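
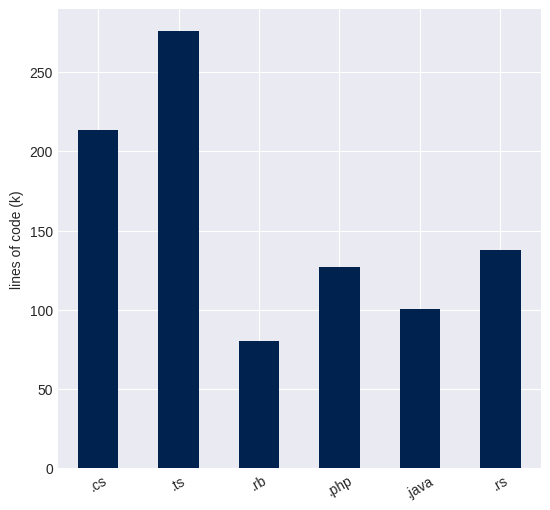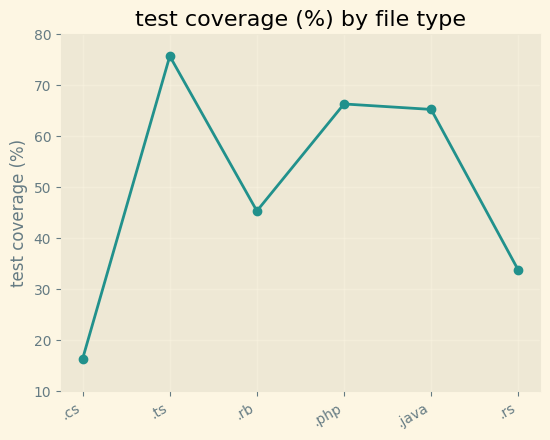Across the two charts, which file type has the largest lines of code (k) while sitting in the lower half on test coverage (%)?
Chart 2 median test coverage (%) ≈ 60; below-median file types: .cs, .rb, .rs. Among those, .cs has the highest lines of code (k) (≈ 200).

.cs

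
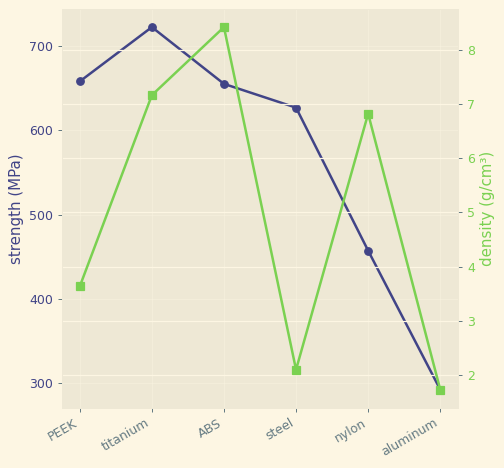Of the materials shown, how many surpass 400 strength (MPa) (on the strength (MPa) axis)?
5

Above 400: PEEK, titanium, ABS, steel, nylon.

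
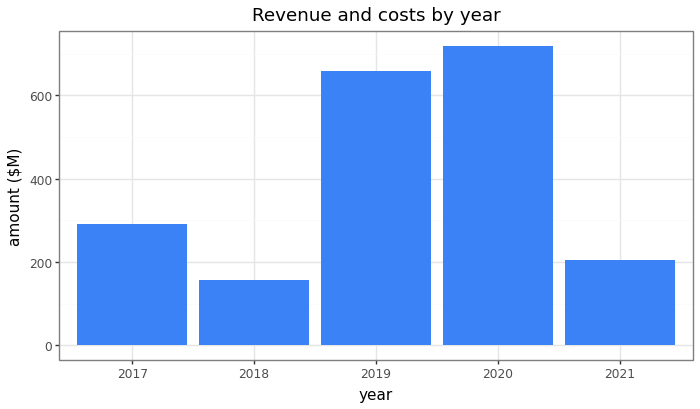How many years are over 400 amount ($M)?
2

Above 400: 2019, 2020.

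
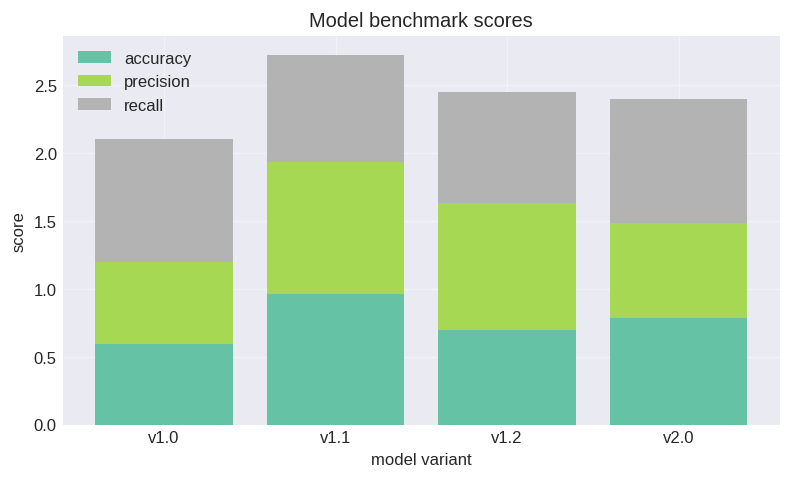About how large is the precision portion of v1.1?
≈ 1.0

precision top ≈ 2.0, bottom ≈ 1.0; segment ≈ 1.0.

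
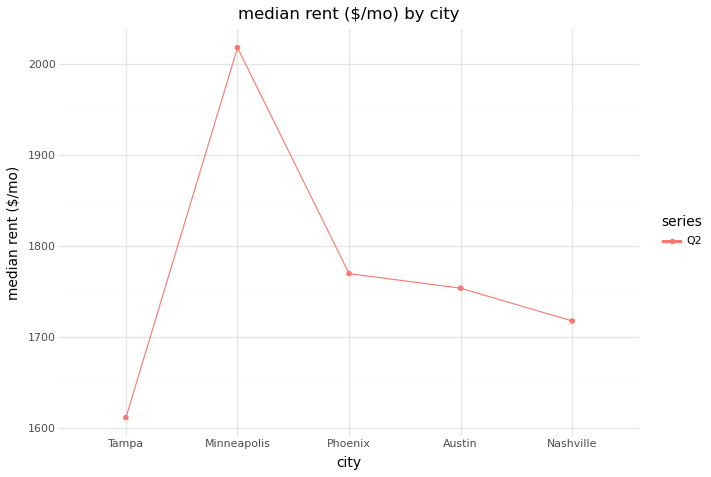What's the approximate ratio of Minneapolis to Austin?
Minneapolis ≈ 2000, Austin ≈ 1750; 2000/1750 ≈ 1.14.

≈ 1.14×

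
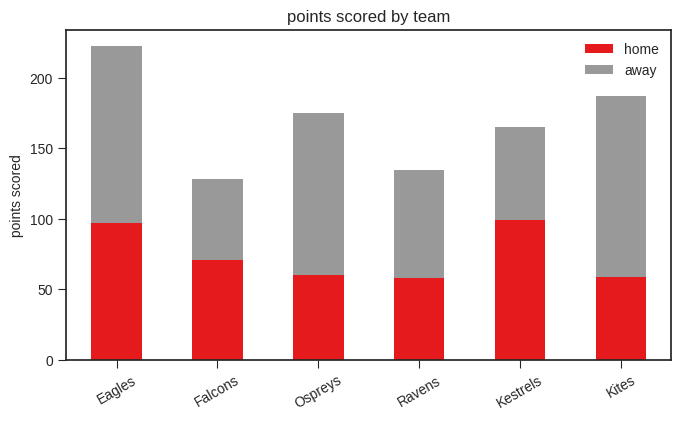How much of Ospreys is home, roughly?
home top ≈ 60, bottom ≈ 0; segment ≈ 60.

≈ 60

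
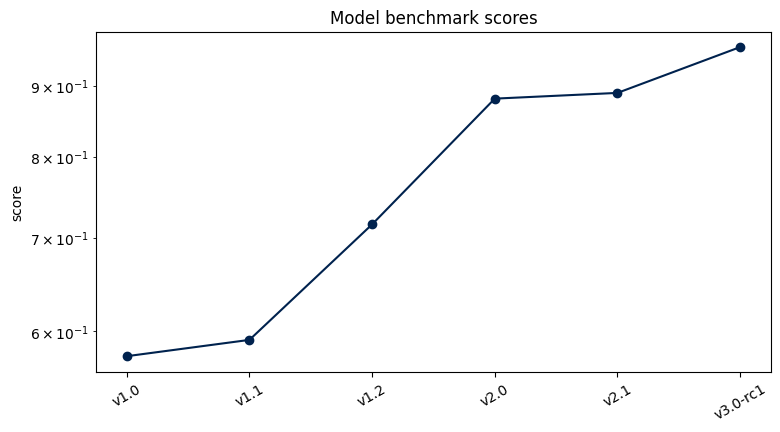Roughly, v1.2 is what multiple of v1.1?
≈ 1.17×

v1.2 ≈ 0.70, v1.1 ≈ 0.60; 0.70/0.60 ≈ 1.17.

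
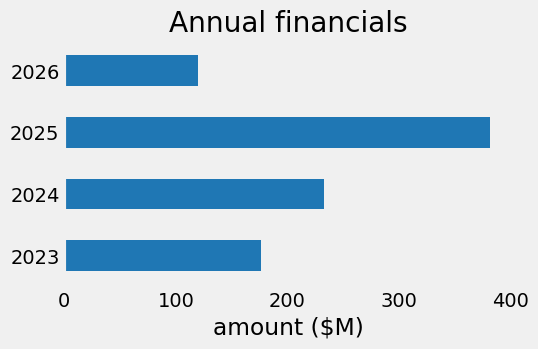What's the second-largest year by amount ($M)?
Top 3: 2025 ≈ 400, 2024 ≈ 250, 2023 ≈ 200.

2024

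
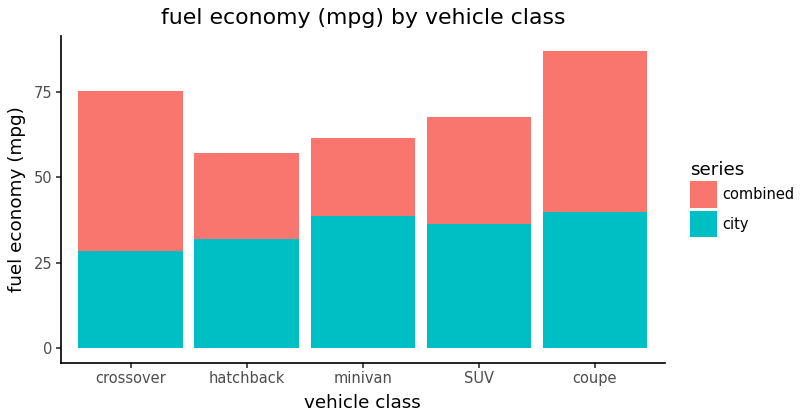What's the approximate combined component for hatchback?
combined top ≈ 60, bottom ≈ 30; segment ≈ 30.

≈ 30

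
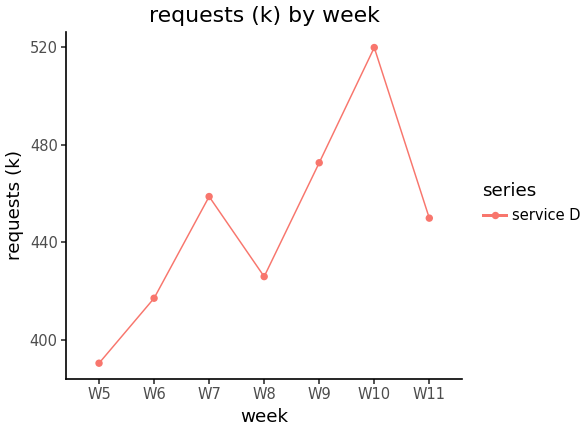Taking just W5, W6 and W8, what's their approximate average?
(400 + 420 + 420) / 3 ≈ 413.

≈ 413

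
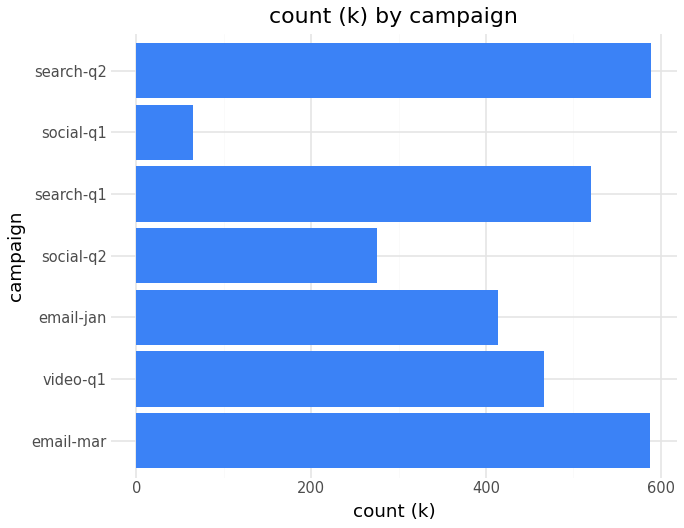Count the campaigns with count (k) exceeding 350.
5

Above 350: email-mar, video-q1, email-jan, search-q1, search-q2.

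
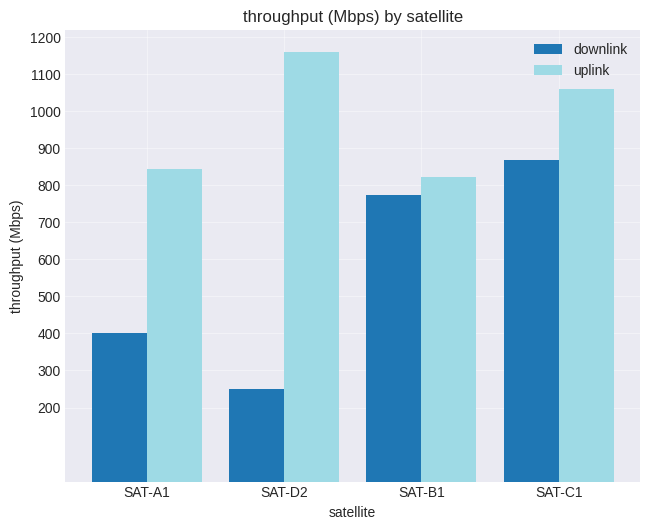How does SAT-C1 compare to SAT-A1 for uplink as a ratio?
SAT-C1 ≈ 1100, SAT-A1 ≈ 800; 1100/800 ≈ 1.38.

≈ 1.38×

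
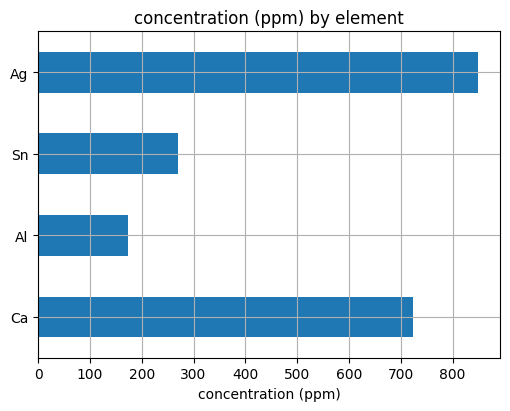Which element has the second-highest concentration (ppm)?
Ca

Top 3: Ag ≈ 800, Ca ≈ 700, Sn ≈ 300.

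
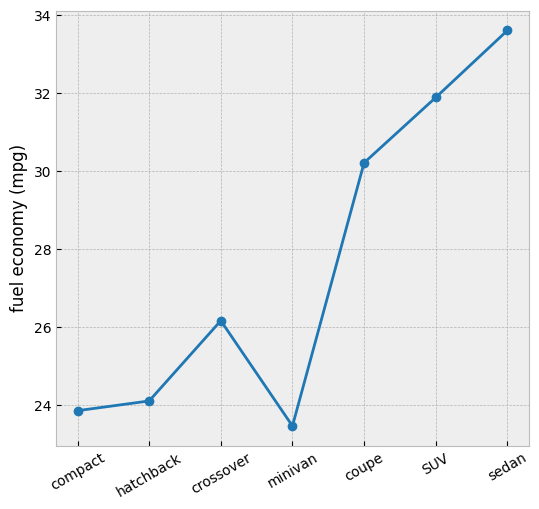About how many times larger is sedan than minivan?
≈ 1.48×

sedan ≈ 34, minivan ≈ 23; 34/23 ≈ 1.48.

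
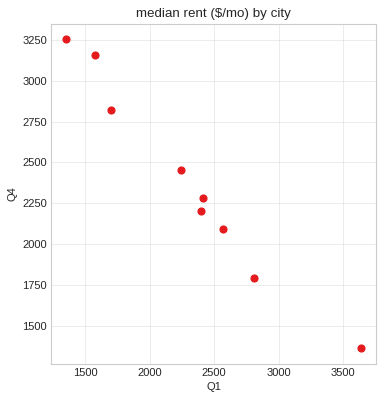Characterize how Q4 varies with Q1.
negative, strong

Points are negatively correlated; strong (|r| ≈ 1.0).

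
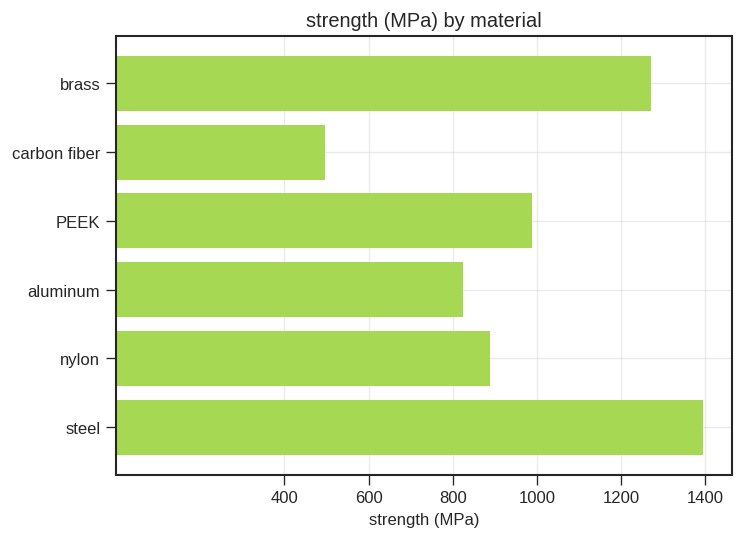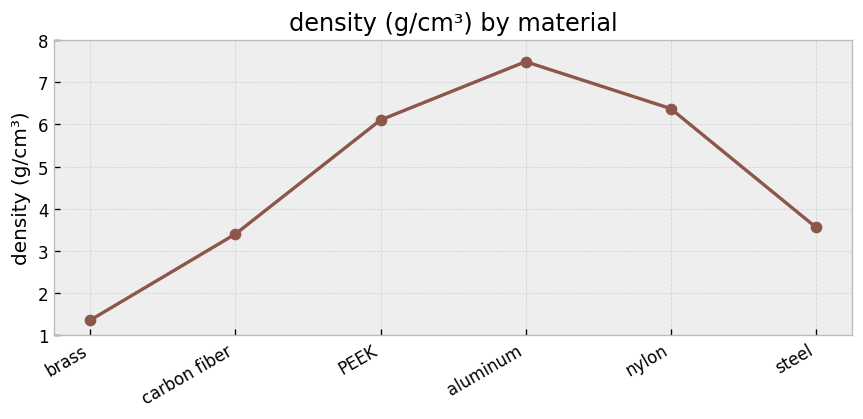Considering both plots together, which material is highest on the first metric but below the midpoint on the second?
Chart 2 median density (g/cm³) ≈ 5; below-median materials: brass, carbon fiber, steel. Among those, steel has the highest strength (MPa) (≈ 1400).

steel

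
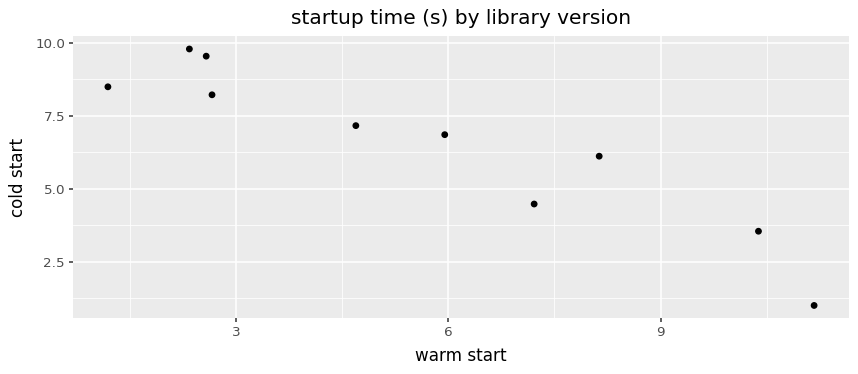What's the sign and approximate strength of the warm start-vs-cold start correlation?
negative, strong

Points are negatively correlated; strong (|r| ≈ 0.9).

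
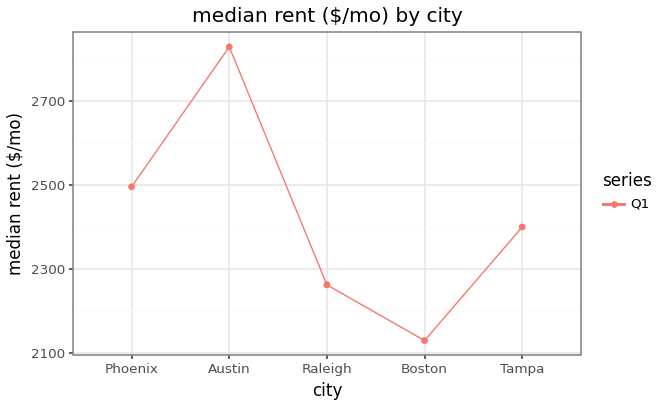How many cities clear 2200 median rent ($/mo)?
Above 2200: Phoenix, Austin, Raleigh, Tampa.

4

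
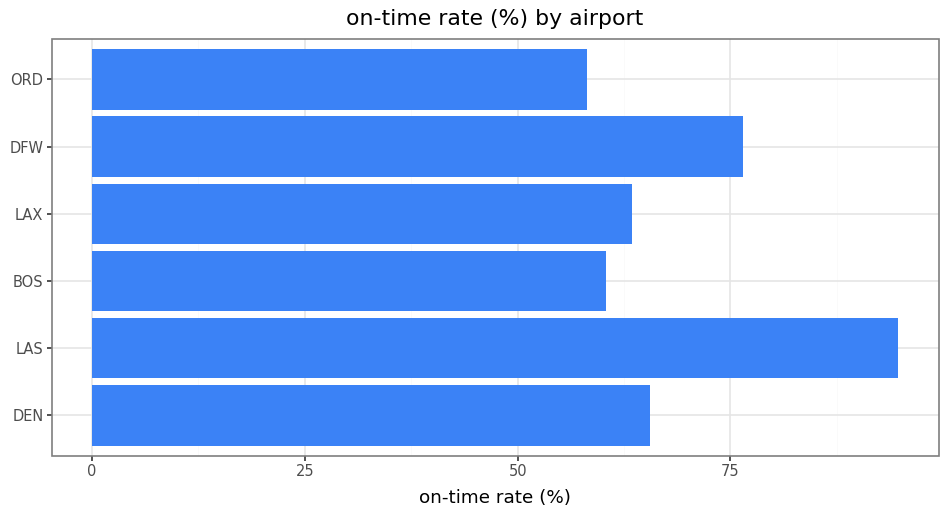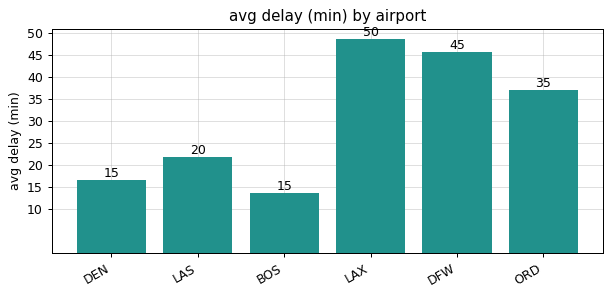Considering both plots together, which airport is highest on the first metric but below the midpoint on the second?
Chart 2 median avg delay (min) ≈ 30; below-median airports: DEN, LAS, BOS. Among those, LAS has the highest on-time rate (%) (≈ 90).

LAS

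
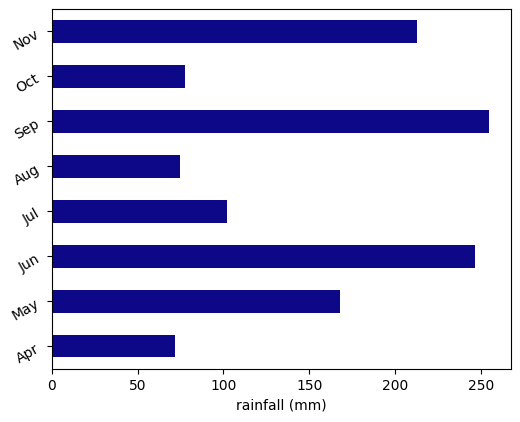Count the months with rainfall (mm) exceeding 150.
4

Above 150: May, Jun, Sep, Nov.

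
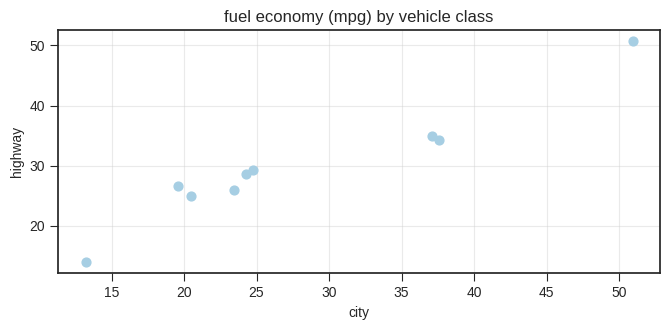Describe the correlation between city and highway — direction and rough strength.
Points are positively correlated; strong (|r| ≈ 1.0).

positive, strong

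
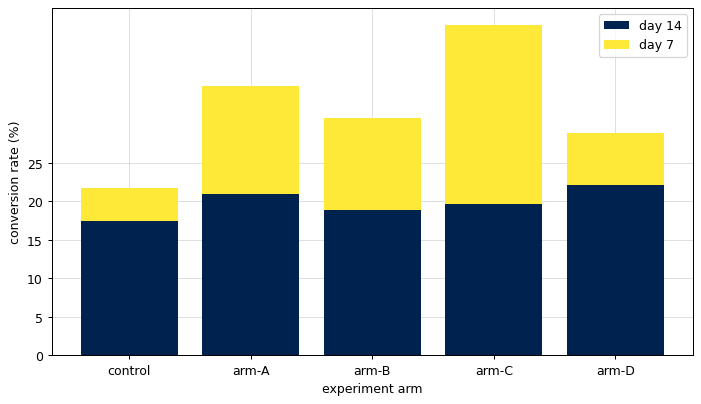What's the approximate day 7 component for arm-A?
≈ 15

day 7 top ≈ 35, bottom ≈ 20; segment ≈ 15.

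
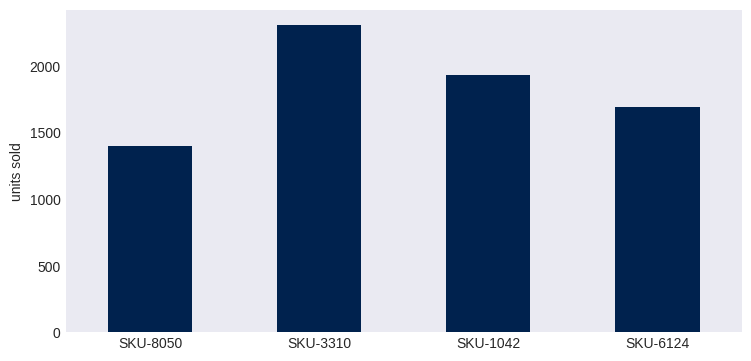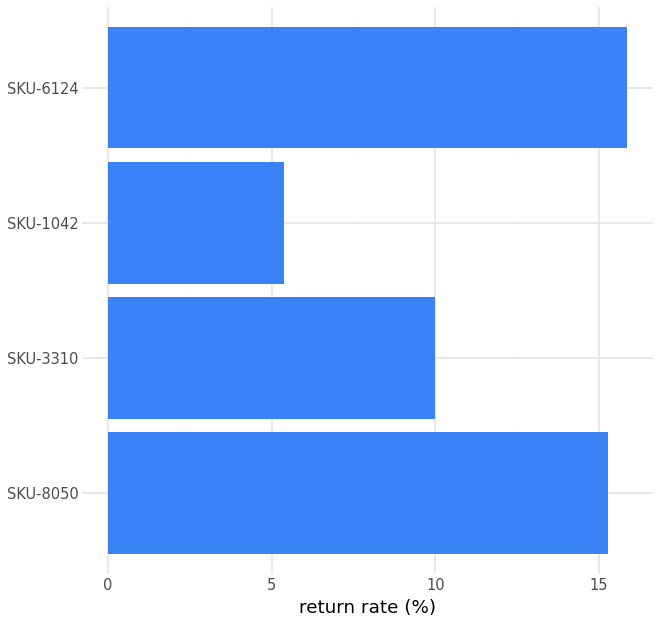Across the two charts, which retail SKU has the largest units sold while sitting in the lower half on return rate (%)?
Chart 2 median return rate (%) ≈ 12; below-median retail SKUs: SKU-3310, SKU-1042. Among those, SKU-3310 has the highest units sold (≈ 2500).

SKU-3310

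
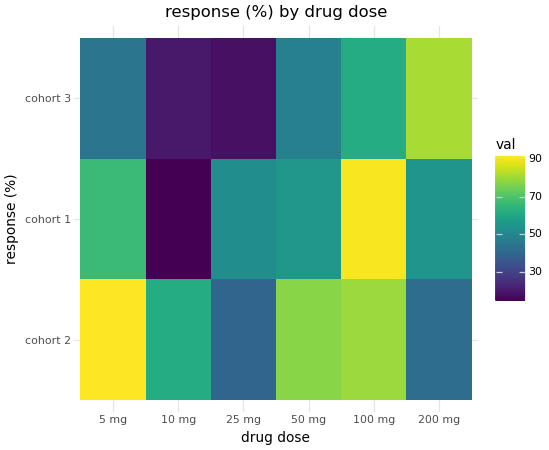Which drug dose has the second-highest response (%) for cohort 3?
100 mg

Top 3 for cohort 3: 200 mg ≈ 80, 100 mg ≈ 60, 50 mg ≈ 50.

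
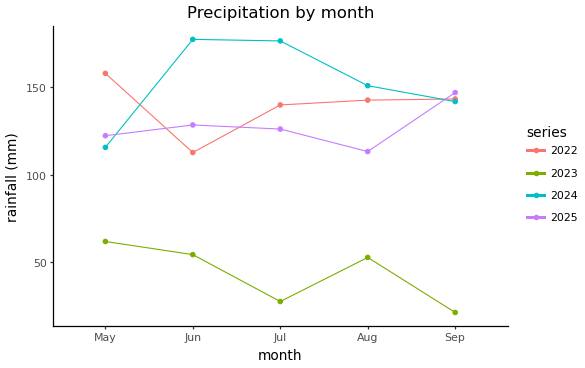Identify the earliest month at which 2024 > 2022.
Jun

May: 2024 ≈ 120 vs 2022 ≈ 160 (not yet); Jun: 2024 ≈ 180 vs 2022 ≈ 120 (first crossover).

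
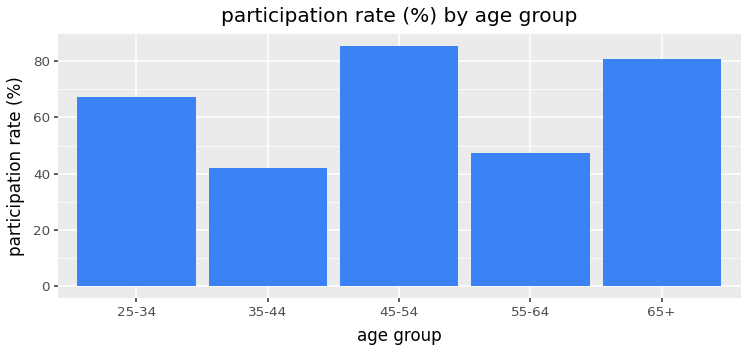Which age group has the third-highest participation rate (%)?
Top 4: 45-54 ≈ 90, 65+ ≈ 80, 25-34 ≈ 70, 55-64 ≈ 50.

25-34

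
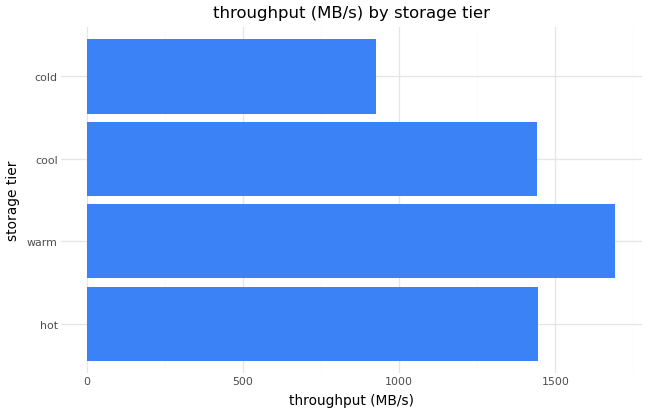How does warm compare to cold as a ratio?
warm ≈ 1600, cold ≈ 1000; 1600/1000 ≈ 1.6.

≈ 1.6×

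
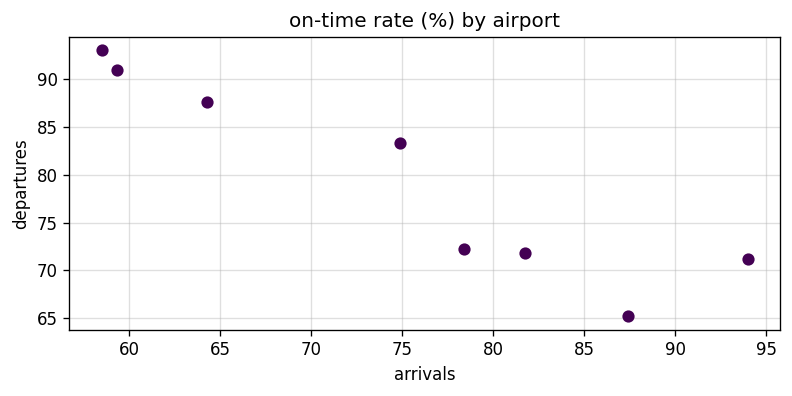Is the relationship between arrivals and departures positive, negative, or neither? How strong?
Points are negatively correlated; strong (|r| ≈ 0.9).

negative, strong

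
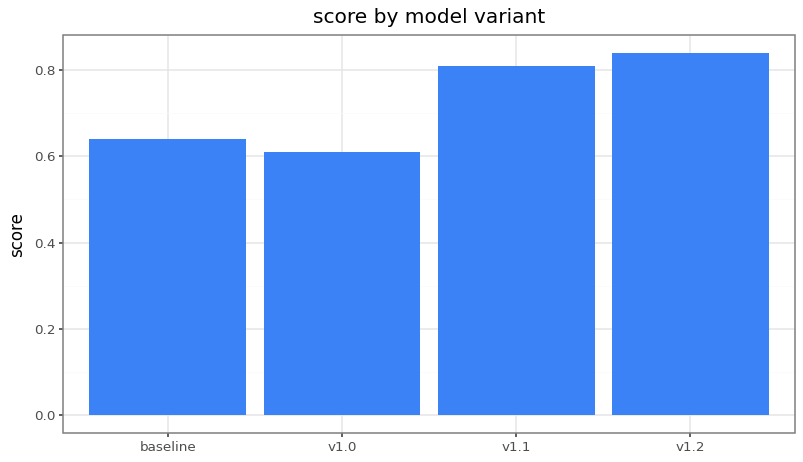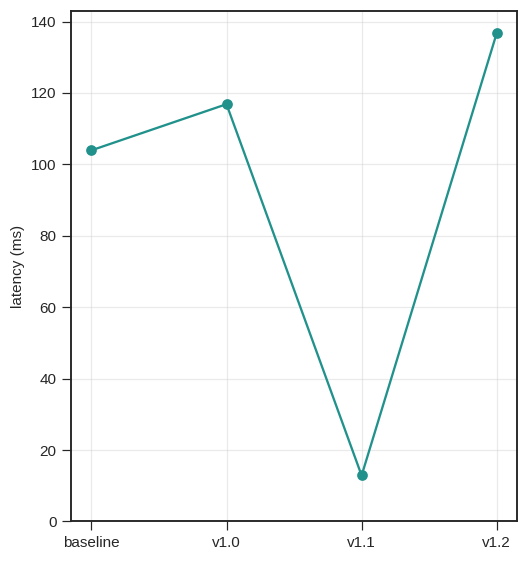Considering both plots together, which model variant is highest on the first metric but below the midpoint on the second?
Chart 2 median latency (ms) ≈ 120; below-median model variants: baseline, v1.1. Among those, v1.1 has the highest score (≈ 0.8).

v1.1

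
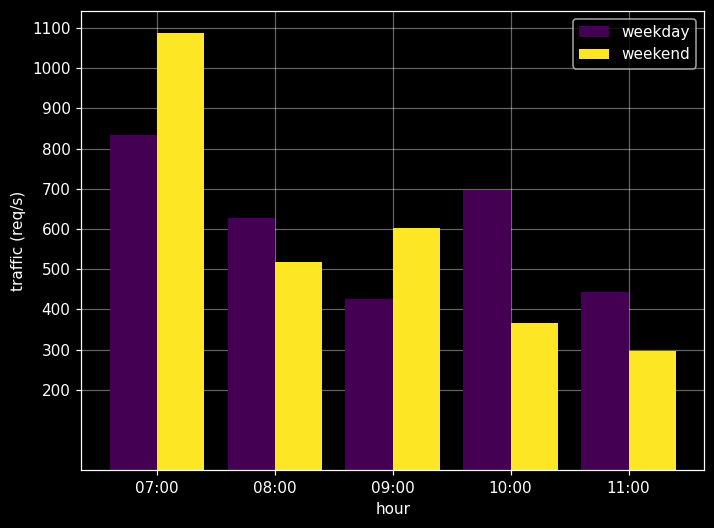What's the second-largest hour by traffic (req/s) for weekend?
09:00

Top 3 for weekend: 07:00 ≈ 1100, 09:00 ≈ 600, 08:00 ≈ 500.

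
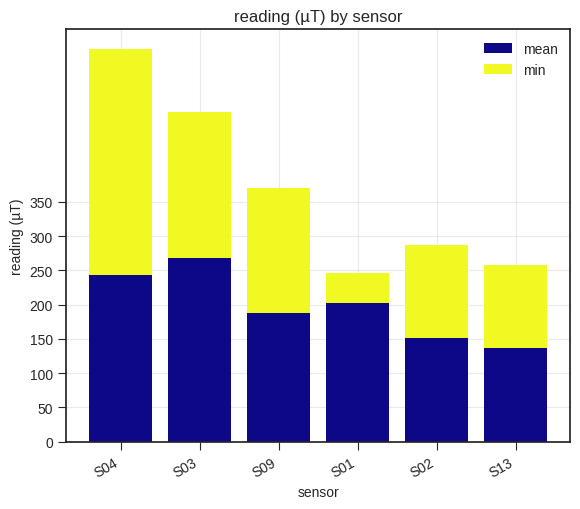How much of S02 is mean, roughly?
≈ 150

mean top ≈ 150, bottom ≈ 0; segment ≈ 150.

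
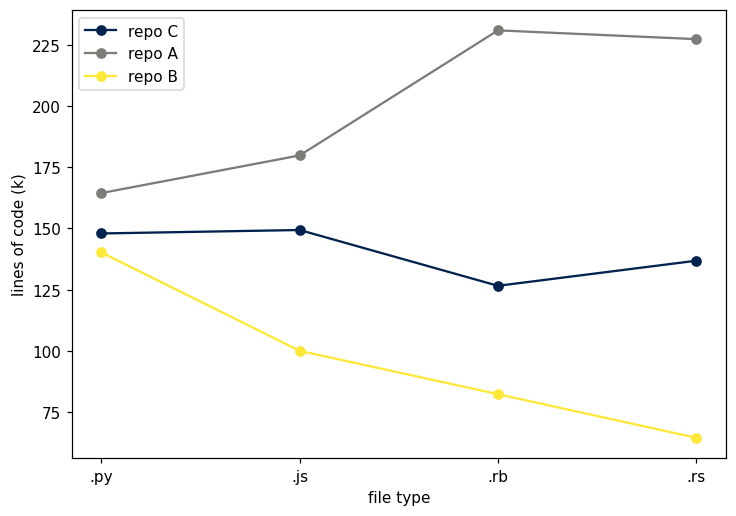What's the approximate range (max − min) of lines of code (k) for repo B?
Max .py ≈ 140, min .rs ≈ 60; range ≈ 80.

≈ 80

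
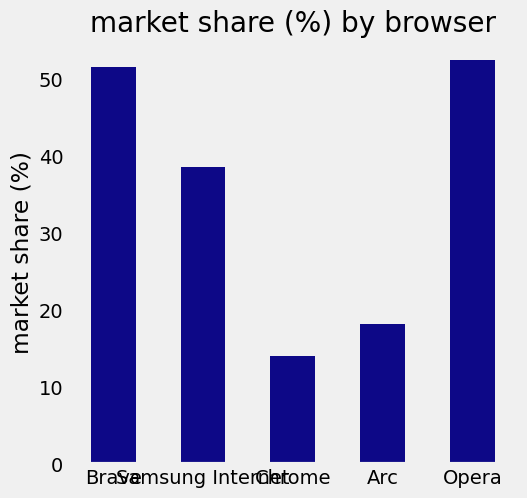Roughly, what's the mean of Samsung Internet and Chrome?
≈ 28

(40 + 15) / 2 ≈ 28.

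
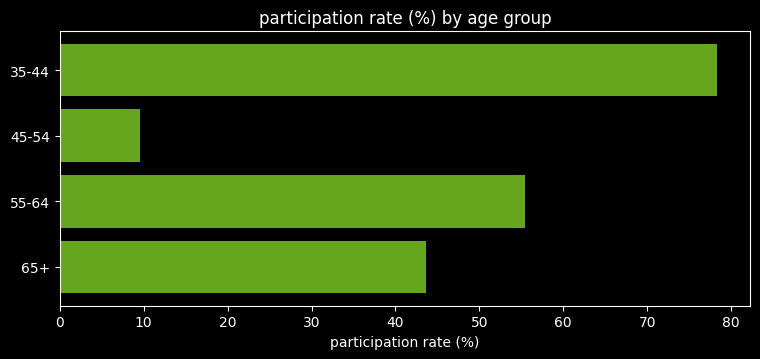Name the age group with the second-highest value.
Top 3: 35-44 ≈ 80, 55-64 ≈ 60, 65+ ≈ 40.

55-64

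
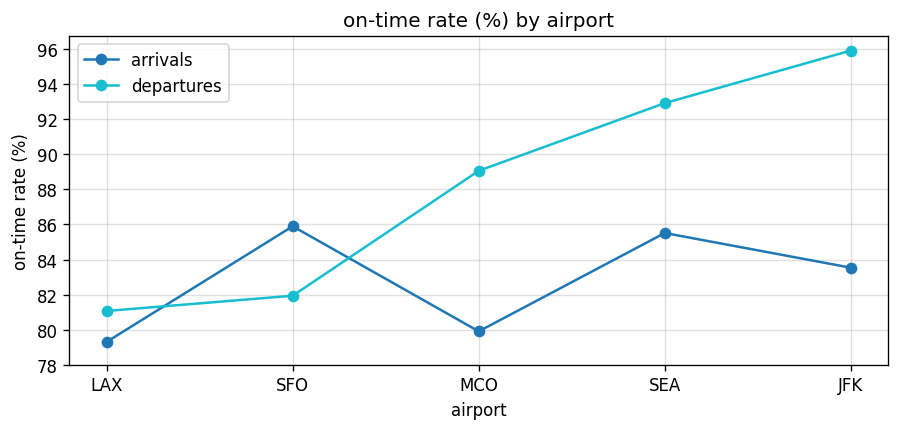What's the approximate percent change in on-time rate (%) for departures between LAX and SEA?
≈ +12.2%

LAX ≈ 82, SEA ≈ 92; (92 − 82) / 82 ≈ +12.2%.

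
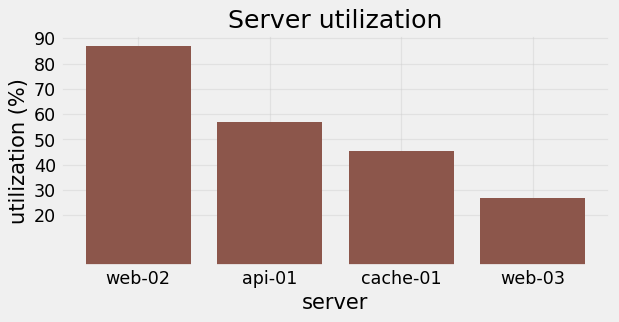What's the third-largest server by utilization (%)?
Top 4: web-02 ≈ 90, api-01 ≈ 60, cache-01 ≈ 50, web-03 ≈ 30.

cache-01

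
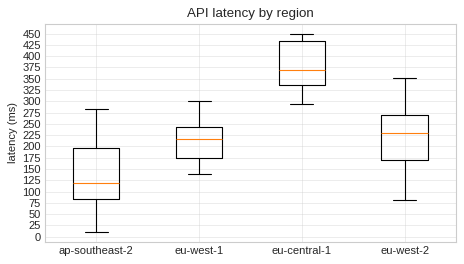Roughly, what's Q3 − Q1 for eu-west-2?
Q3 ≈ 275, Q1 ≈ 175; IQR ≈ 100.

≈ 100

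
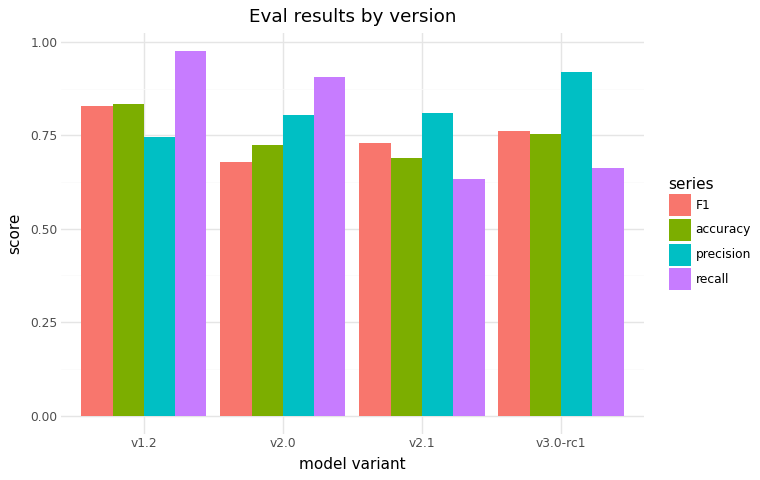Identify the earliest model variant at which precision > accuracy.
v2.0

v1.2: precision ≈ 0.7 vs accuracy ≈ 0.8 (not yet); v2.0: precision ≈ 0.8 vs accuracy ≈ 0.7 (first crossover).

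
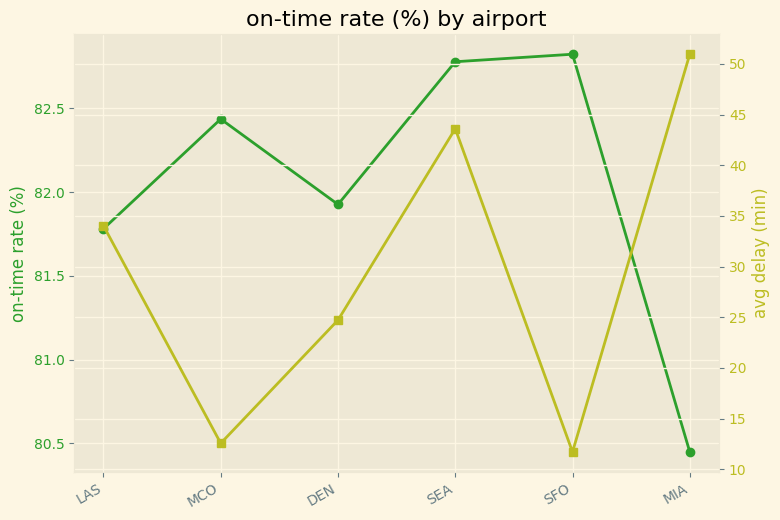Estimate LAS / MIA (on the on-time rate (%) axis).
≈ 1.02×

LAS ≈ 81.8, MIA ≈ 80.4; 81.8/80.4 ≈ 1.02.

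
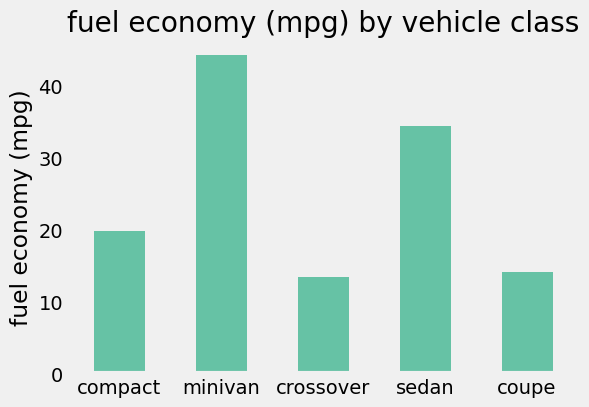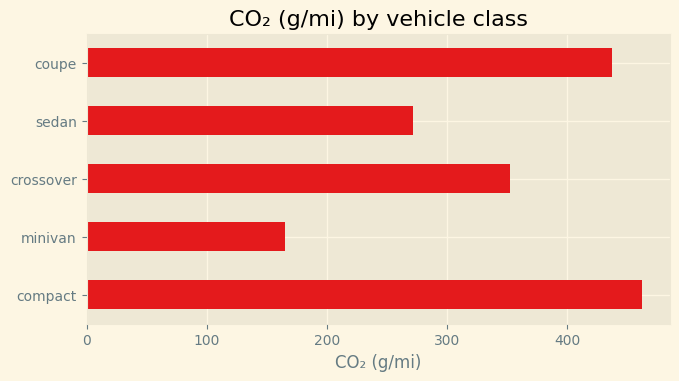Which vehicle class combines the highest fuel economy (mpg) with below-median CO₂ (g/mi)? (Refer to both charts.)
Chart 2 median CO₂ (g/mi) ≈ 350; below-median vehicle classes: minivan, sedan. Among those, minivan has the highest fuel economy (mpg) (≈ 45).

minivan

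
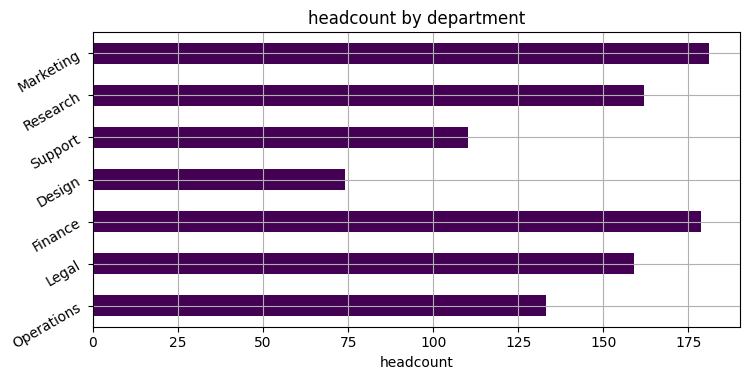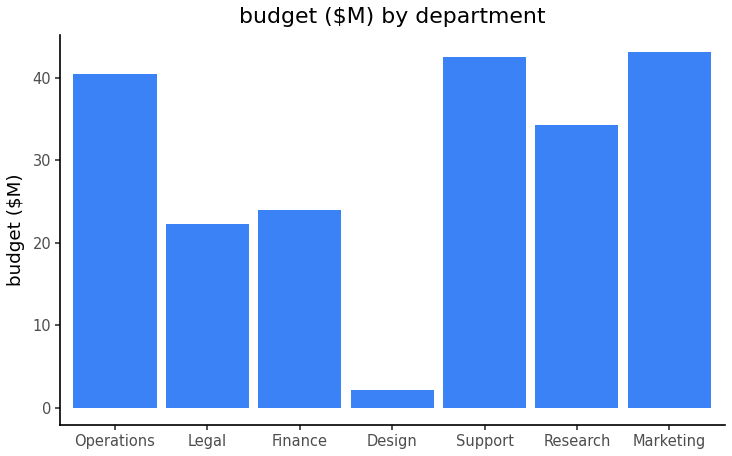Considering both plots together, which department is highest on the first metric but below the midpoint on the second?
Finance

Chart 2 median budget ($M) ≈ 35; below-median departments: Legal, Finance, Design. Among those, Finance has the highest headcount (≈ 180).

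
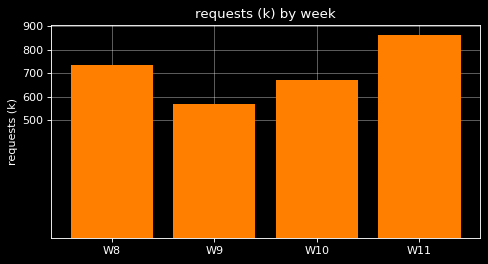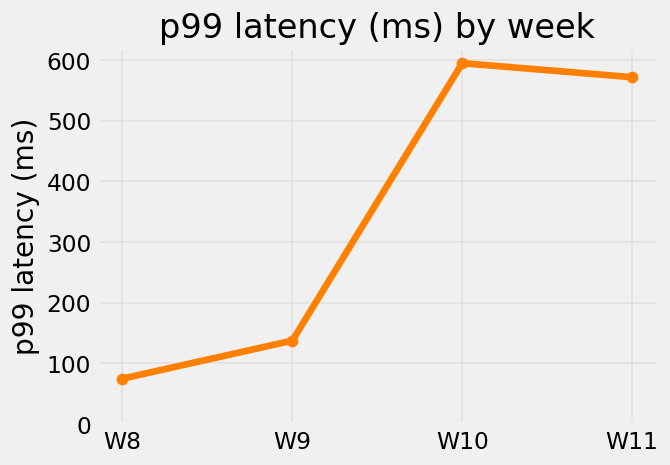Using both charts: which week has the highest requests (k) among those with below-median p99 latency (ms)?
W8

Chart 2 median p99 latency (ms) ≈ 400; below-median weeks: W8, W9. Among those, W8 has the highest requests (k) (≈ 700).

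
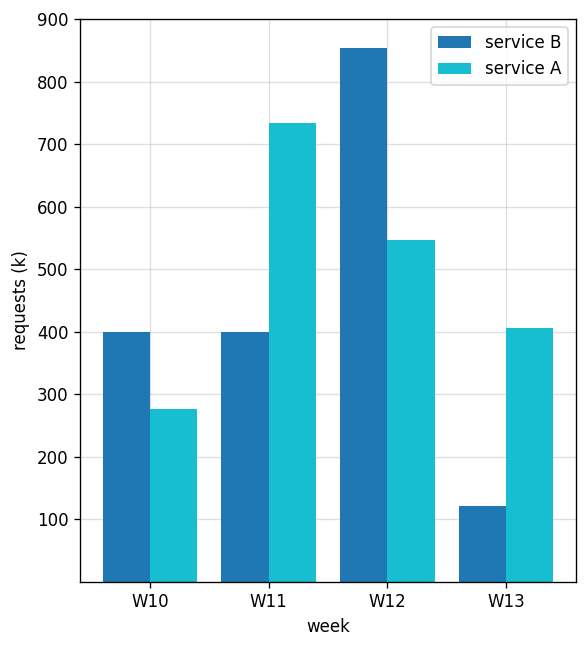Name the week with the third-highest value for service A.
Top 4 for service A: W11 ≈ 700, W12 ≈ 500, W13 ≈ 400, W10 ≈ 300.

W13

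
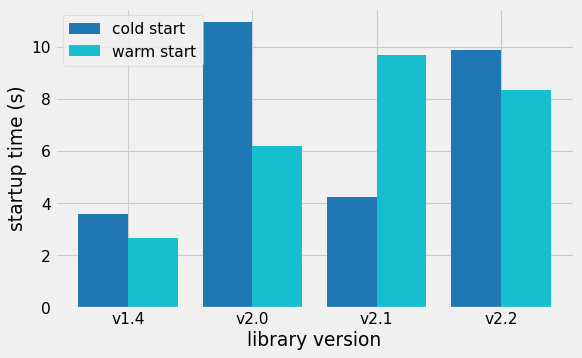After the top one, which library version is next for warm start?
v2.2

Top 3 for warm start: v2.1 ≈ 10, v2.2 ≈ 8, v2.0 ≈ 6.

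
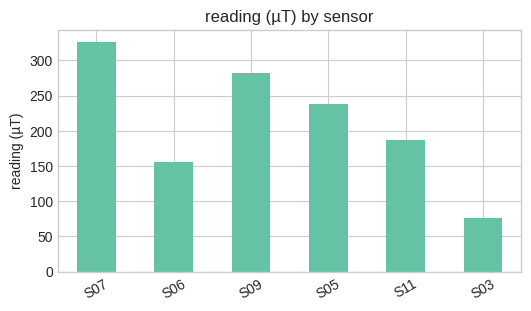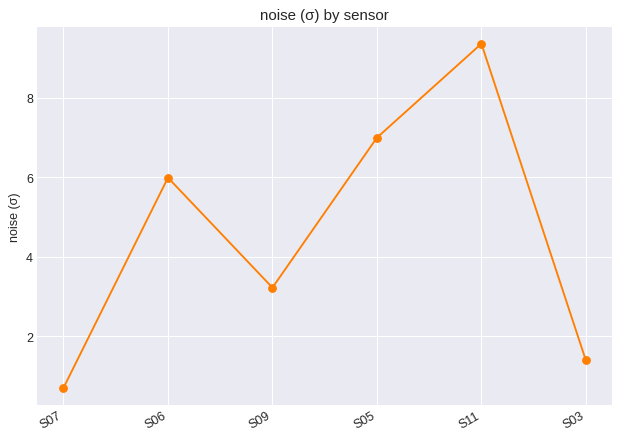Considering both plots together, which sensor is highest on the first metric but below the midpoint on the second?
Chart 2 median noise (σ) ≈ 5; below-median sensors: S07, S09, S03. Among those, S07 has the highest reading (µT) (≈ 350).

S07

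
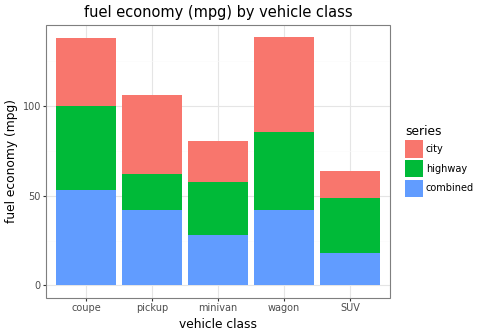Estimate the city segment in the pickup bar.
city top ≈ 100, bottom ≈ 60; segment ≈ 40.

≈ 40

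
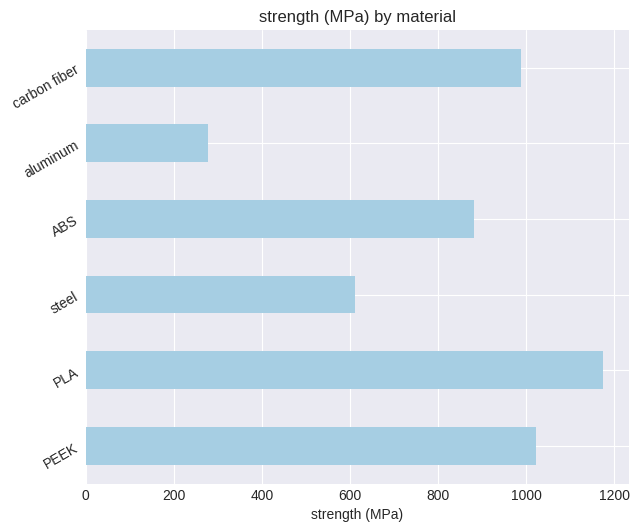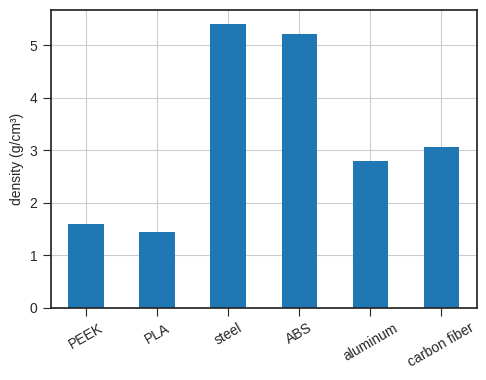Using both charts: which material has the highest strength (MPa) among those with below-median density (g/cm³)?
Chart 2 median density (g/cm³) ≈ 3; below-median materials: PEEK, PLA, aluminum. Among those, PLA has the highest strength (MPa) (≈ 1200).

PLA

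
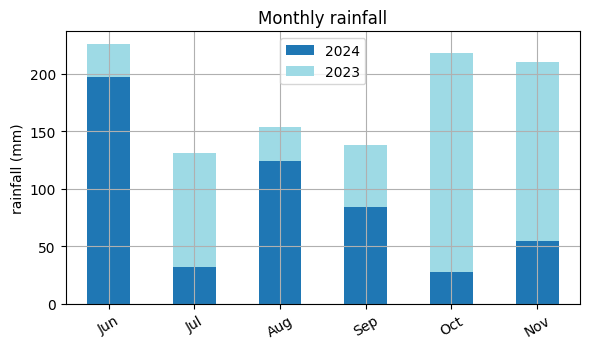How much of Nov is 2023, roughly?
2023 top ≈ 220, bottom ≈ 60; segment ≈ 160.

≈ 160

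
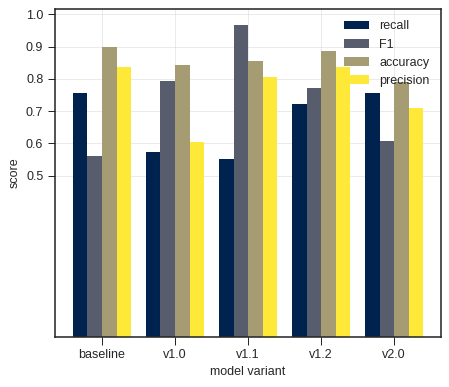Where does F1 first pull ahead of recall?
baseline: F1 ≈ 0.6 vs recall ≈ 0.8 (not yet); v1.0: F1 ≈ 0.8 vs recall ≈ 0.6 (first crossover).

v1.0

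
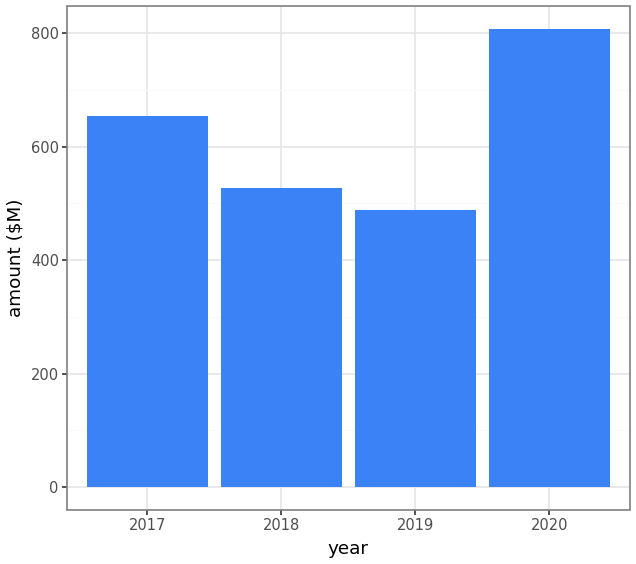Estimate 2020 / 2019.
≈ 1.6×

2020 ≈ 800, 2019 ≈ 500; 800/500 ≈ 1.6.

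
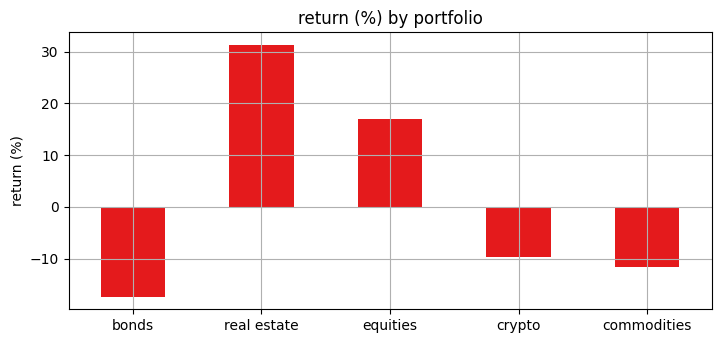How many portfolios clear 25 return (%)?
Above 25: real estate.

1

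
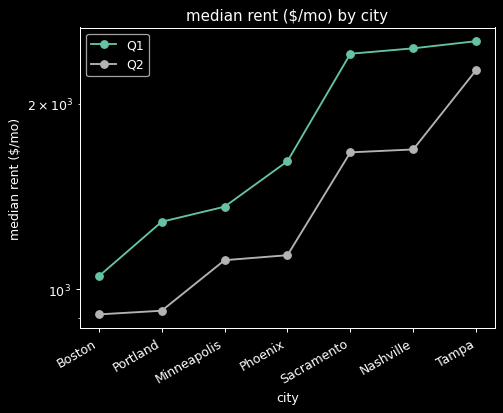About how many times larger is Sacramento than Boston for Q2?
≈ 1.6×

Sacramento ≈ 1600, Boston ≈ 1000; 1600/1000 ≈ 1.6.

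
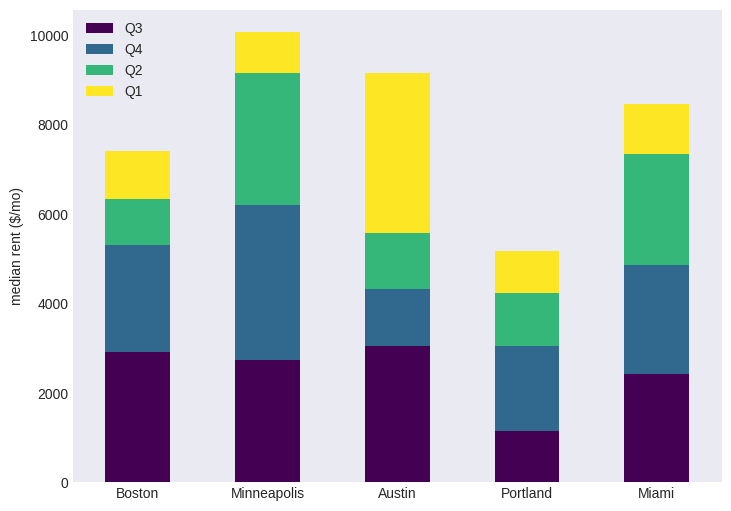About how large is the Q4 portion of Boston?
≈ 2000

Q4 top ≈ 5000, bottom ≈ 3000; segment ≈ 2000.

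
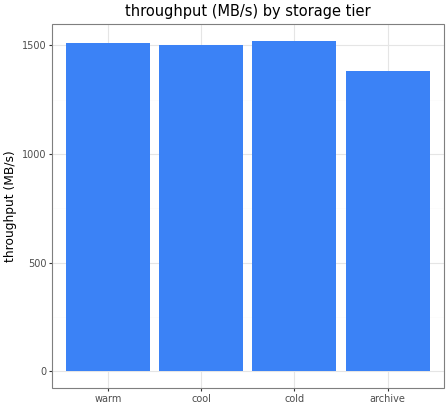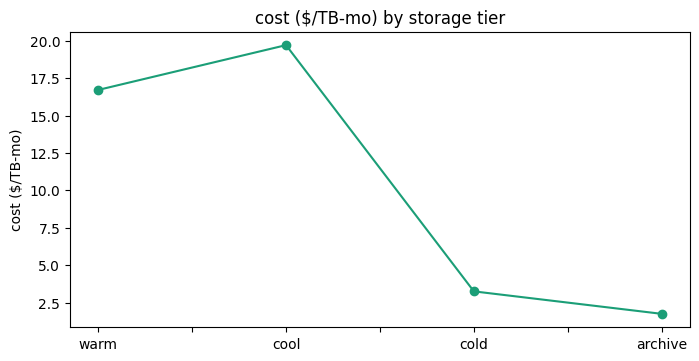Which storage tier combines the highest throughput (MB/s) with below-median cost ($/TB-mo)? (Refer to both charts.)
Chart 2 median cost ($/TB-mo) ≈ 10; below-median storage tiers: cold, archive. Among those, cold has the highest throughput (MB/s) (≈ 1600).

cold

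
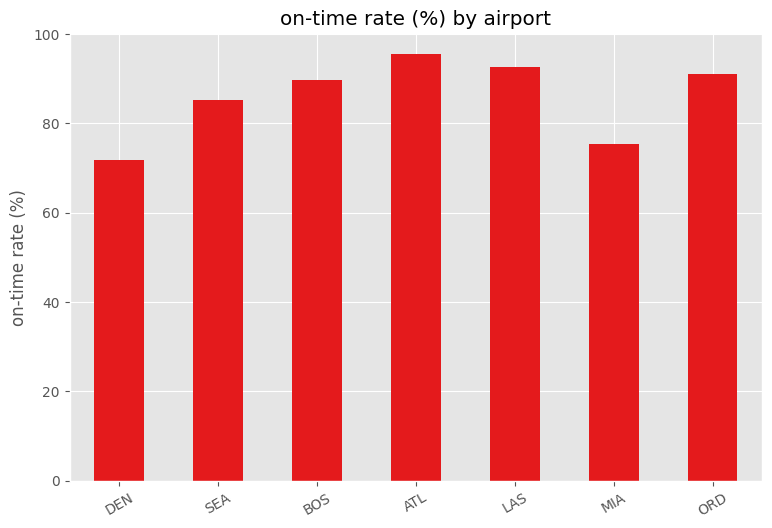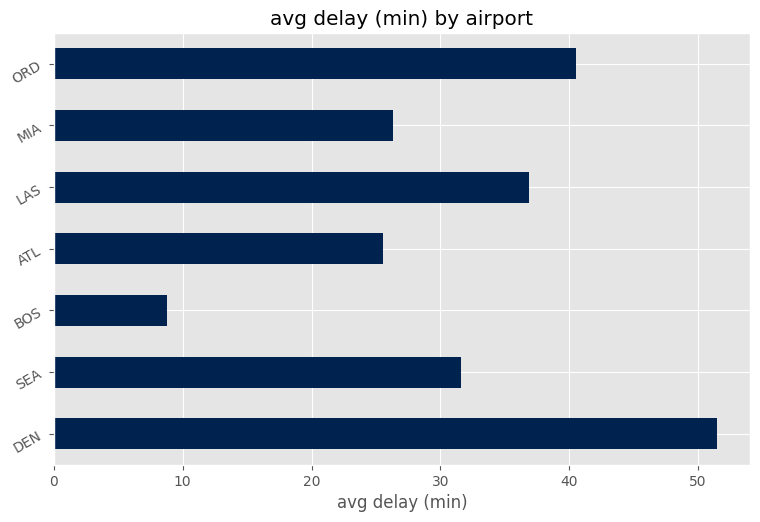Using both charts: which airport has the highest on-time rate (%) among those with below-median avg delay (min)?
Chart 2 median avg delay (min) ≈ 30; below-median airports: BOS, ATL, MIA. Among those, ATL has the highest on-time rate (%) (≈ 100).

ATL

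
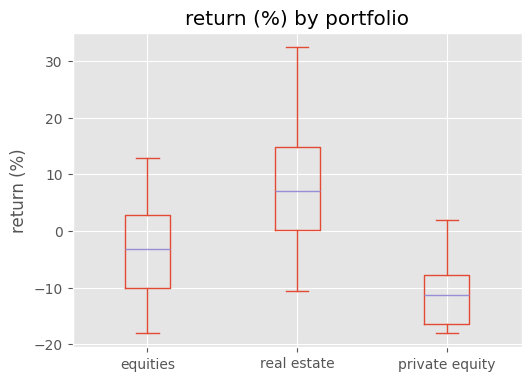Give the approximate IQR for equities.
≈ 12

Q3 ≈ 2, Q1 ≈ -10; IQR ≈ 12.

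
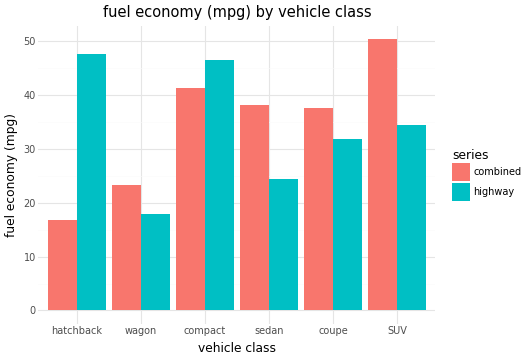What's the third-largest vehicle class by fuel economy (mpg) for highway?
Top 4 for highway: hatchback ≈ 50, compact ≈ 45, SUV ≈ 35, coupe ≈ 30.

SUV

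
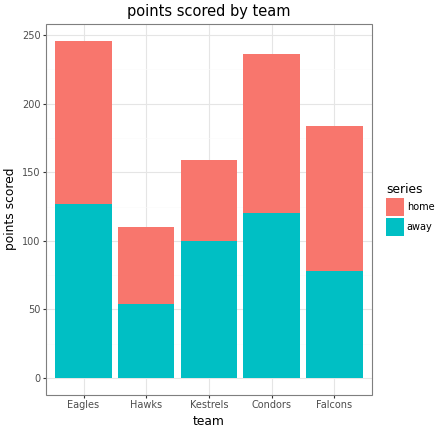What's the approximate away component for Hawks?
≈ 50

away top ≈ 50, bottom ≈ 0; segment ≈ 50.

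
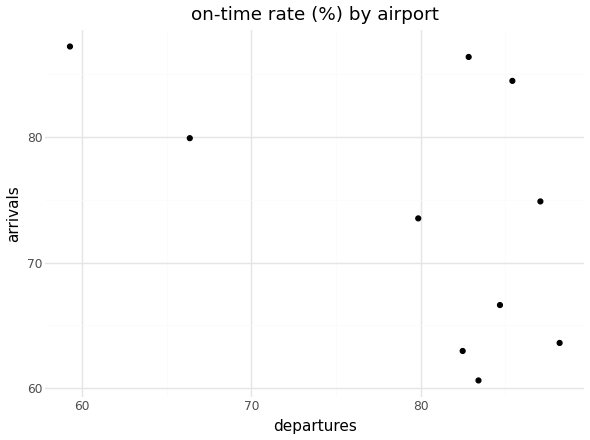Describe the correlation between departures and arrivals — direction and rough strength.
negative, moderate

Points are negatively correlated; moderate (|r| ≈ 0.5).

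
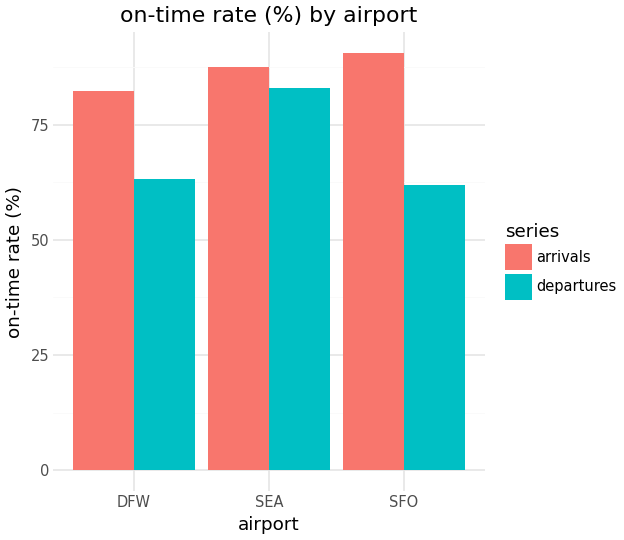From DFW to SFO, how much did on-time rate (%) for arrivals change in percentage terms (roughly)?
DFW ≈ 80, SFO ≈ 90; (90 − 80) / 80 ≈ +12.5%.

≈ +12.5%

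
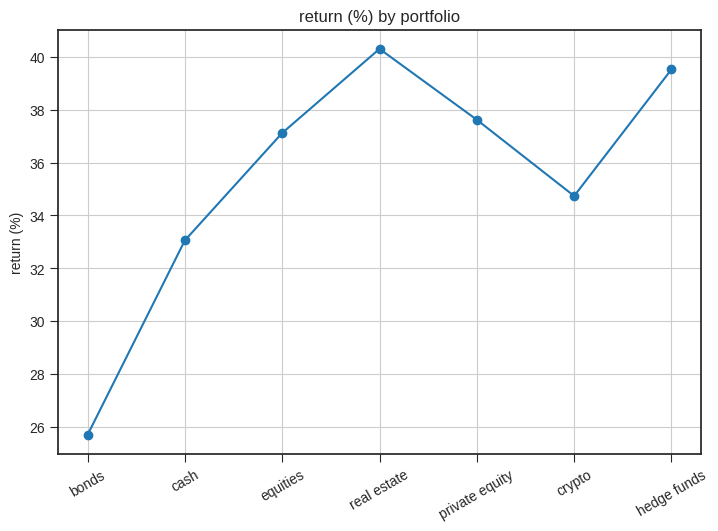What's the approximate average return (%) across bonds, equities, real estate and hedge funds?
≈ 36

(26 + 38 + 40 + 40) / 4 ≈ 36.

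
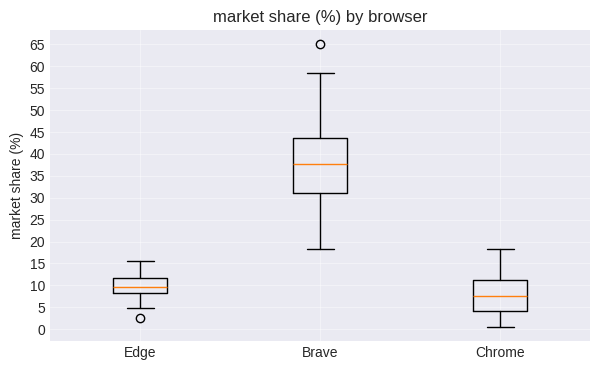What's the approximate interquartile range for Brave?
≈ 15

Q3 ≈ 45, Q1 ≈ 30; IQR ≈ 15.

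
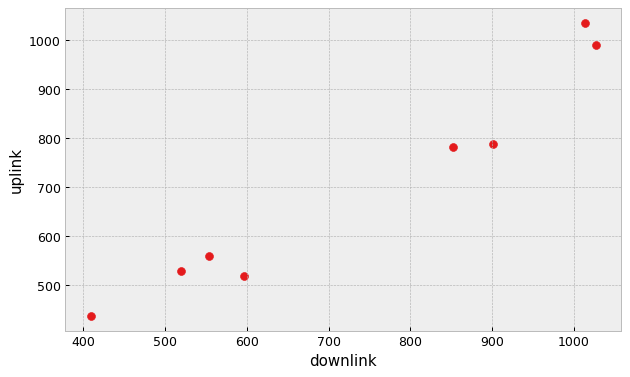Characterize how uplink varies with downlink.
positive, strong

Points are positively correlated; strong (|r| ≈ 1.0).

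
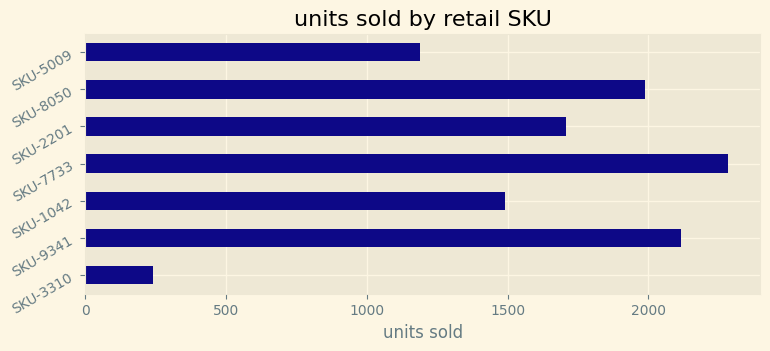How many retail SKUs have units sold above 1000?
6

Above 1000: SKU-9341, SKU-1042, SKU-7733, SKU-2201, SKU-8050, SKU-5009.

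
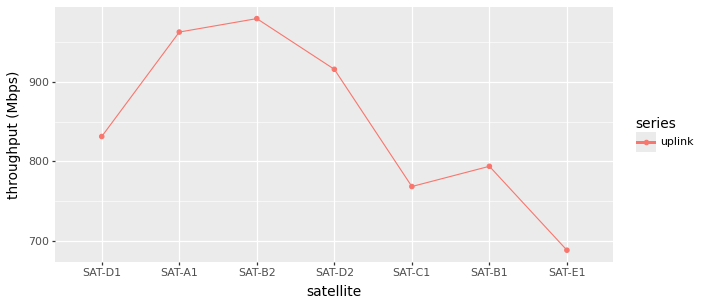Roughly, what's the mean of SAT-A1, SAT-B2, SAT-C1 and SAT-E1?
(975 + 975 + 775 + 700) / 4 ≈ 856.

≈ 856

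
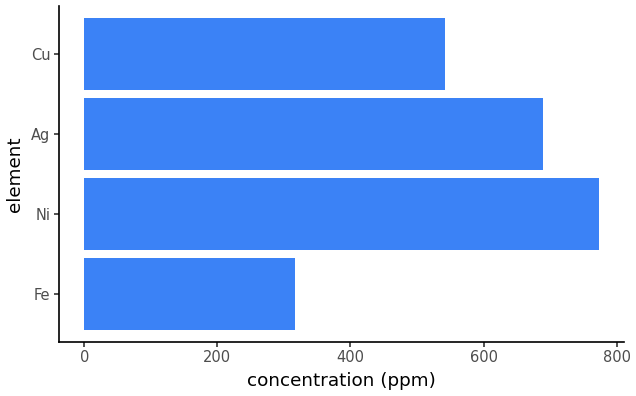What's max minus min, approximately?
Max Ni ≈ 800, min Fe ≈ 300; range ≈ 500.

≈ 500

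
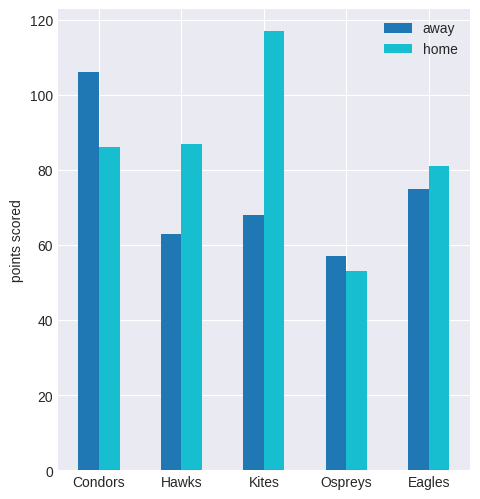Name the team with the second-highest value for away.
Eagles

Top 3 for away: Condors ≈ 110, Eagles ≈ 80, Kites ≈ 70.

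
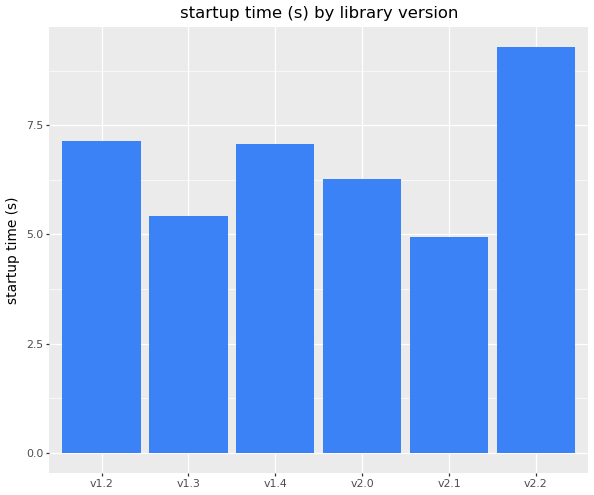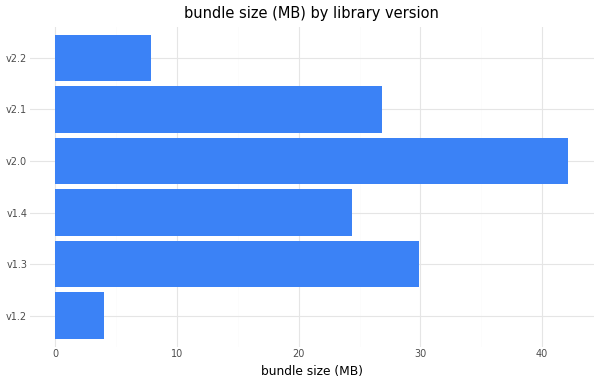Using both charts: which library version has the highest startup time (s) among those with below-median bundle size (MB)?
Chart 2 median bundle size (MB) ≈ 25; below-median library versions: v1.2, v1.4, v2.2. Among those, v2.2 has the highest startup time (s) (≈ 9).

v2.2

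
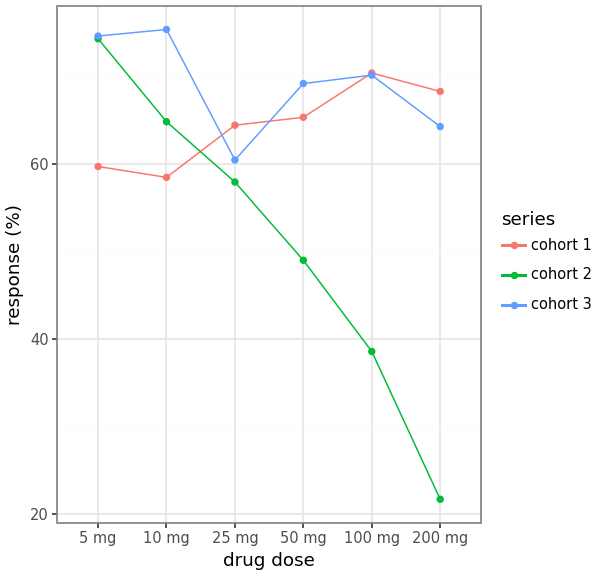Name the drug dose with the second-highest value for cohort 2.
10 mg

Top 3 for cohort 2: 5 mg ≈ 75, 10 mg ≈ 65, 25 mg ≈ 60.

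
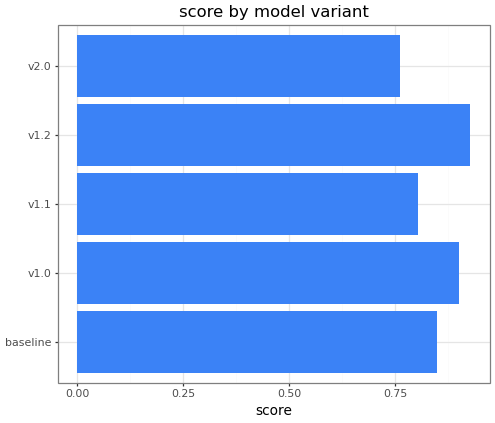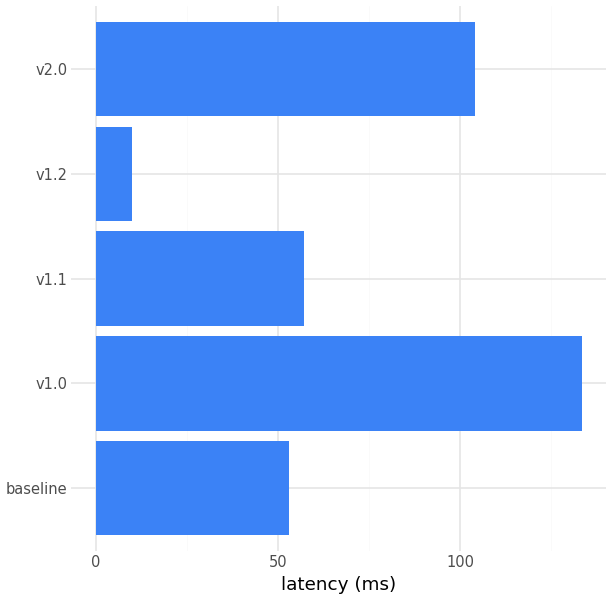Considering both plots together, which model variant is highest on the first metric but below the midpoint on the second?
Chart 2 median latency (ms) ≈ 60; below-median model variants: baseline, v1.2. Among those, v1.2 has the highest score (≈ 0.9).

v1.2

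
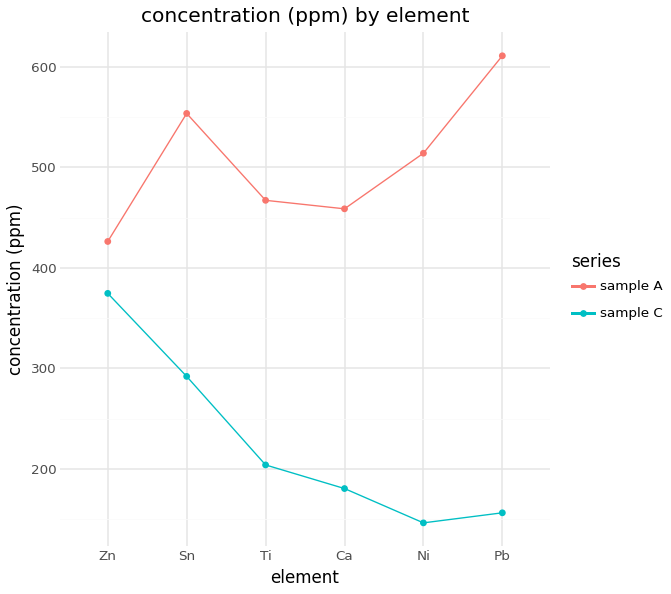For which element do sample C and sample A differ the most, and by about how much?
Pb: sample C ≈ 150, sample A ≈ 600 → gap ≈ 450. Next-largest (Ni) is only ≈ 350.

Pb, ≈ 450 ppm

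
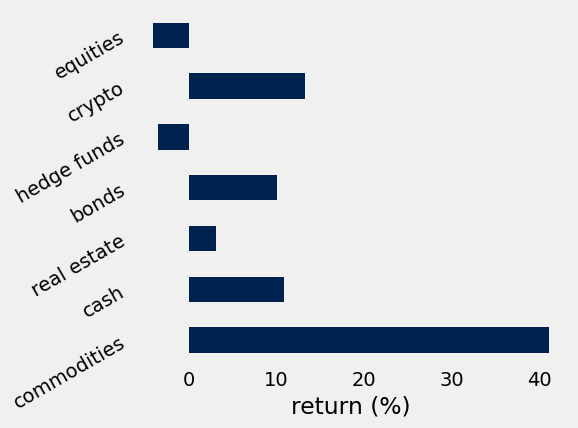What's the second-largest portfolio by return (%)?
crypto

Top 3: commodities ≈ 40, crypto ≈ 15, cash ≈ 10.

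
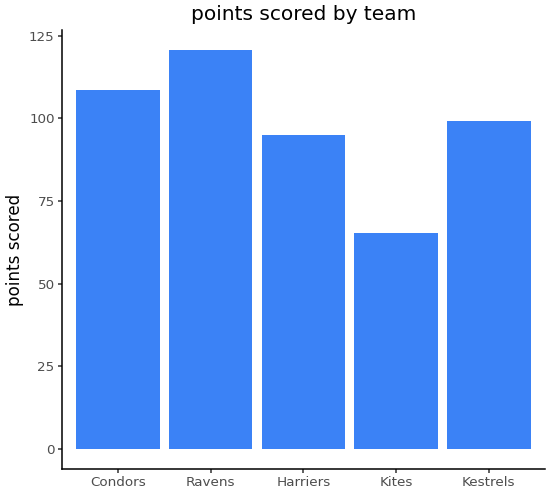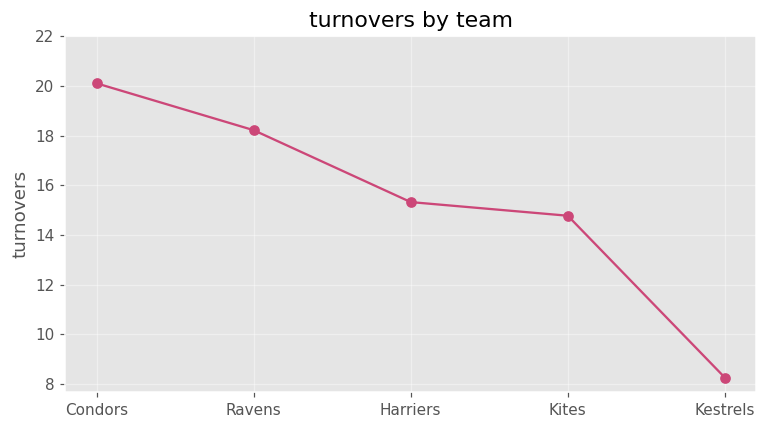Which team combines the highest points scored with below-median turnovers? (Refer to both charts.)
Kestrels

Chart 2 median turnovers ≈ 16; below-median teams: Kites, Kestrels. Among those, Kestrels has the highest points scored (≈ 100).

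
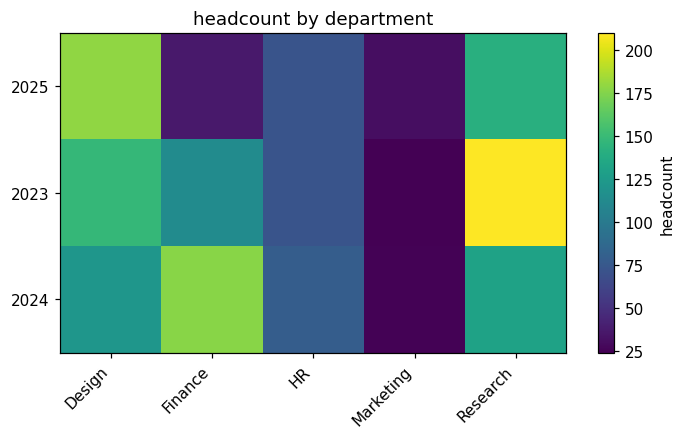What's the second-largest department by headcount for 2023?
Design

Top 3 for 2023: Research ≈ 200, Design ≈ 140, Finance ≈ 120.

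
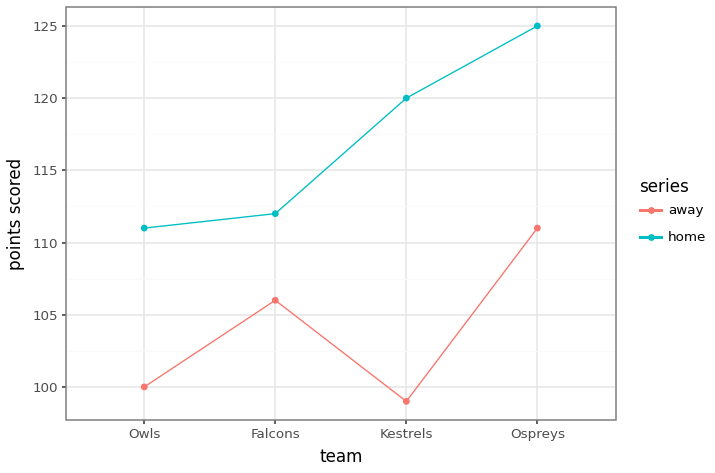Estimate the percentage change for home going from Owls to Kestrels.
Owls ≈ 110, Kestrels ≈ 120; (120 − 110) / 110 ≈ +9.1%.

≈ +9.1%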